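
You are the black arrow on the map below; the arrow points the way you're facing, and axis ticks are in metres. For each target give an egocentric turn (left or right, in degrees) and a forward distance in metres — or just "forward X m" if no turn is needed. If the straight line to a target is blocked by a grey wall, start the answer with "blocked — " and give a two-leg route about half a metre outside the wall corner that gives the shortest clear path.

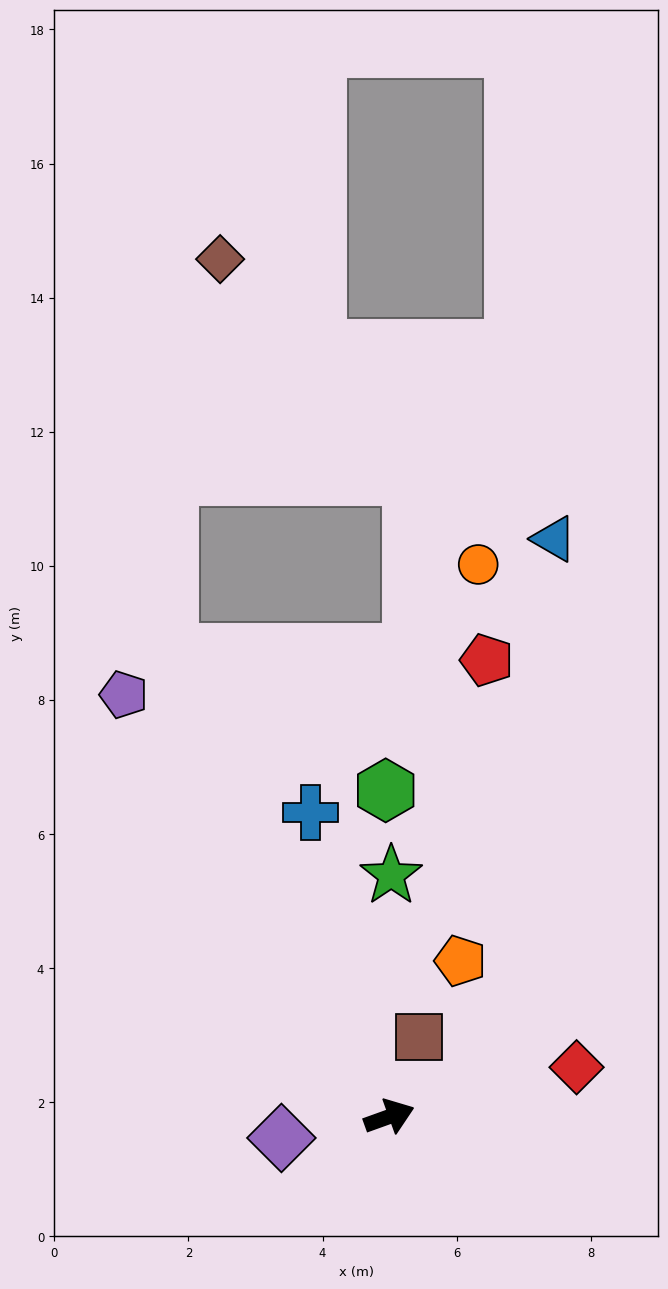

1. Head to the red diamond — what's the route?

turn right 5°, forward 2.9 m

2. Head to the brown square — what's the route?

turn left 50°, forward 1.3 m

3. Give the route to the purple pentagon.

turn left 102°, forward 7.4 m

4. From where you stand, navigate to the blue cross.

turn left 85°, forward 4.7 m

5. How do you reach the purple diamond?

turn left 171°, forward 1.6 m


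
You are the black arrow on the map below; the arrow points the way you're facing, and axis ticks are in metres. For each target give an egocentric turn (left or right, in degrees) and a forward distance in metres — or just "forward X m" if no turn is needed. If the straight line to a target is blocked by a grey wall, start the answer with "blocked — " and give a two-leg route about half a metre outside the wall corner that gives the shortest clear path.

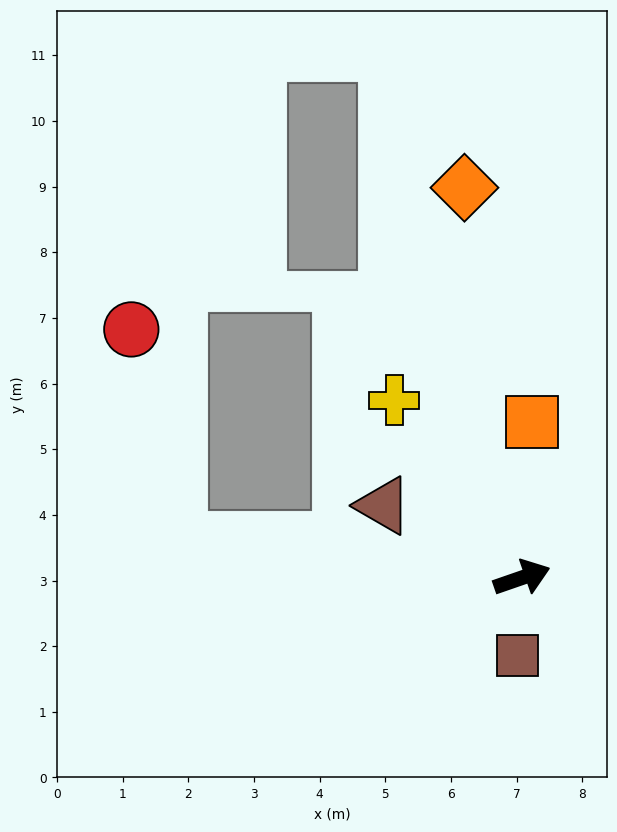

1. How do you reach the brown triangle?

turn left 133°, forward 2.4 m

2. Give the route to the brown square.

turn right 113°, forward 1.2 m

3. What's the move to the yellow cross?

turn left 107°, forward 3.3 m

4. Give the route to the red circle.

blocked — turn left 155°, forward 5.3 m, then turn right 71°, forward 3.3 m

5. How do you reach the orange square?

turn left 67°, forward 2.4 m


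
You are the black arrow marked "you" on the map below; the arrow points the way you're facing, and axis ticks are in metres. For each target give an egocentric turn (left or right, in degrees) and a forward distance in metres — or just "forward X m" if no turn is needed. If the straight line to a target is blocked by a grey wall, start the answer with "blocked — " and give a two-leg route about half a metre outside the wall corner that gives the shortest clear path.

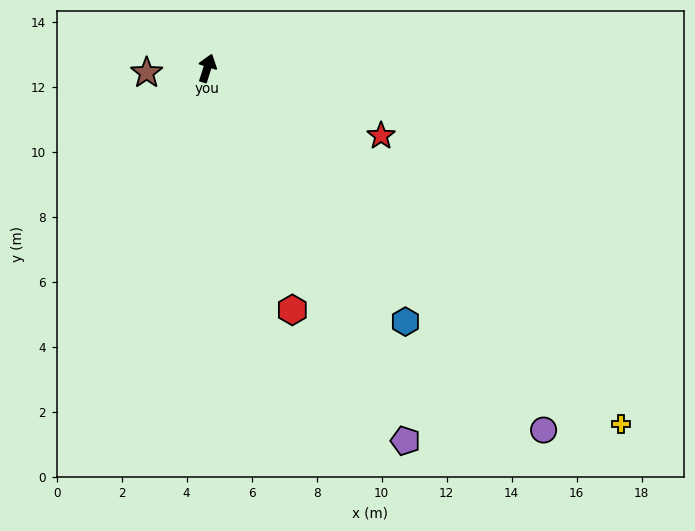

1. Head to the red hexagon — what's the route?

turn right 143°, forward 7.9 m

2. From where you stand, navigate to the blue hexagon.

turn right 124°, forward 9.9 m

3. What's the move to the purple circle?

turn right 119°, forward 15.2 m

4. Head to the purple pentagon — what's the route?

turn right 134°, forward 13.0 m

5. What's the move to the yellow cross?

turn right 113°, forward 16.8 m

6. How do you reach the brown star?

turn left 112°, forward 1.9 m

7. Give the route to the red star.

turn right 94°, forward 5.7 m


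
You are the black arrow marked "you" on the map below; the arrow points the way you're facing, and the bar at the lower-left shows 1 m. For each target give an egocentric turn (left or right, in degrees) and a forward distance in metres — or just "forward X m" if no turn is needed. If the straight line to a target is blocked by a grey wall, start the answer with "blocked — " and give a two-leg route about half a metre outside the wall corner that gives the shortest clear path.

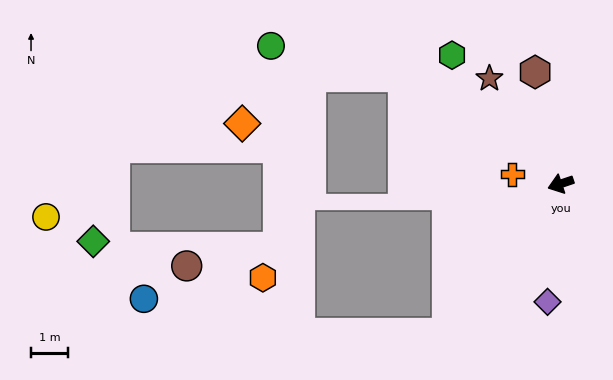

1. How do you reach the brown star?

turn right 75°, forward 3.5 m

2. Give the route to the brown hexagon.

turn right 96°, forward 3.1 m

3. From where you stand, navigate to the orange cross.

turn right 30°, forward 1.3 m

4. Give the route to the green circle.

blocked — turn right 53°, forward 5.2 m, then turn left 22°, forward 3.7 m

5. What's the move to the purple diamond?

turn left 65°, forward 3.2 m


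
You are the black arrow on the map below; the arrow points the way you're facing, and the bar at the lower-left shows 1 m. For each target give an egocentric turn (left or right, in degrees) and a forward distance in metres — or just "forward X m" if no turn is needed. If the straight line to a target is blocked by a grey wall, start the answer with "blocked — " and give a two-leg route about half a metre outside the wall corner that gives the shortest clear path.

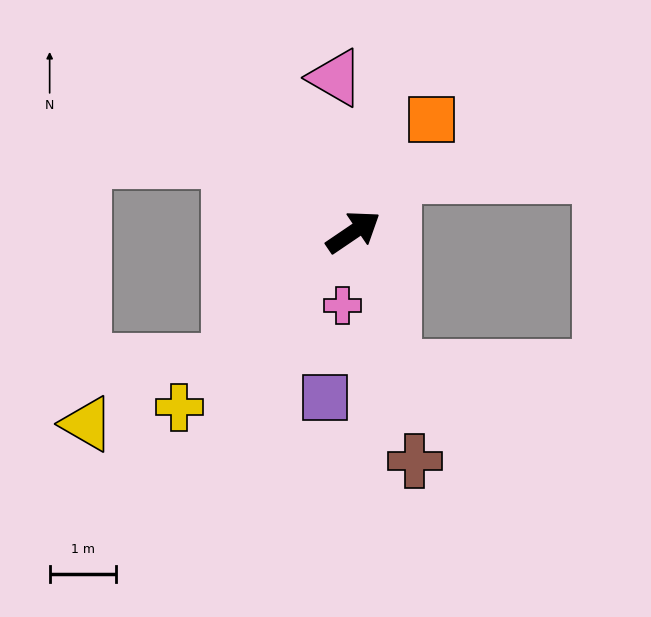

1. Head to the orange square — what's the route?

turn left 21°, forward 2.1 m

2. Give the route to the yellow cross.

turn right 169°, forward 3.7 m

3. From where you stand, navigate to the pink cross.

turn right 133°, forward 1.1 m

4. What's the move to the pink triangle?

turn left 62°, forward 2.4 m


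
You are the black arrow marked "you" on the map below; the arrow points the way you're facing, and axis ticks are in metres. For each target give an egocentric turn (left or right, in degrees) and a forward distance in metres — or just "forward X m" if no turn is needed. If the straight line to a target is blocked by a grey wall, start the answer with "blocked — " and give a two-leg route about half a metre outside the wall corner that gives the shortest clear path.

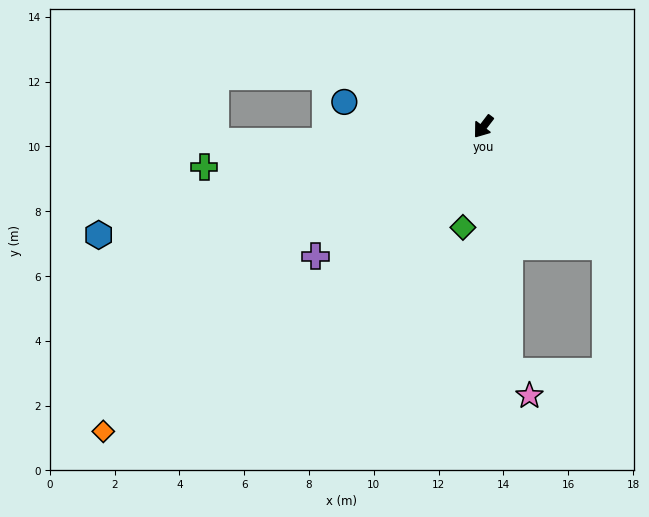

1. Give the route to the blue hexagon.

turn right 37°, forward 12.3 m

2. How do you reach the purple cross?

turn right 15°, forward 6.5 m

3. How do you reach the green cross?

turn right 44°, forward 8.7 m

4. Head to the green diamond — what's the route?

turn left 26°, forward 3.2 m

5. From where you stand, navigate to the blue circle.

turn right 63°, forward 4.4 m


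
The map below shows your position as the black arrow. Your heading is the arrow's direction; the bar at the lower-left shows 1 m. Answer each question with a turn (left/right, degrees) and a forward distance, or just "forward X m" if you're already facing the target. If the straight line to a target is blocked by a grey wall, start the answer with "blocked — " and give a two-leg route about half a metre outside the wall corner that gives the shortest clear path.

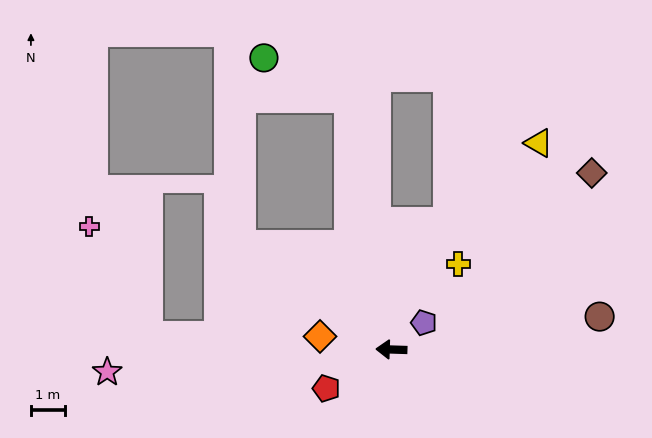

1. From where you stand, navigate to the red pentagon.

turn left 33°, forward 2.2 m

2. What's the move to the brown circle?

turn right 169°, forward 6.2 m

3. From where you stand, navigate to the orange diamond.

turn right 9°, forward 2.1 m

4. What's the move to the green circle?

blocked — turn right 78°, forward 7.4 m, then turn left 54°, forward 2.8 m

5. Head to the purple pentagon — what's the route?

turn right 139°, forward 1.2 m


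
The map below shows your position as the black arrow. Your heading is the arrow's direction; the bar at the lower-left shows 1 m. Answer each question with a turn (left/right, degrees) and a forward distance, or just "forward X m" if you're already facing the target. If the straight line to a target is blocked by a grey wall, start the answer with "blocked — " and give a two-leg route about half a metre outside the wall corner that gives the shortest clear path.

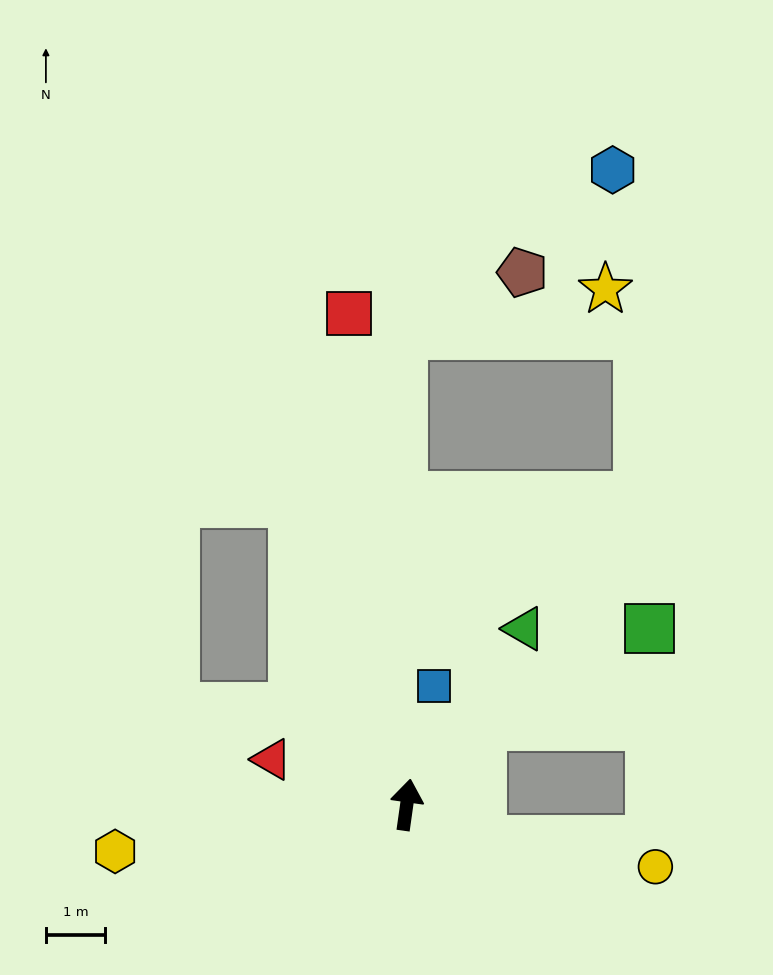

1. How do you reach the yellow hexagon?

turn left 107°, forward 5.0 m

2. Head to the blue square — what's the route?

turn right 5°, forward 2.1 m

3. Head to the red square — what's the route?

turn left 15°, forward 8.4 m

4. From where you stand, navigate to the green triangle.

turn right 26°, forward 3.6 m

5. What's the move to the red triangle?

turn left 79°, forward 2.4 m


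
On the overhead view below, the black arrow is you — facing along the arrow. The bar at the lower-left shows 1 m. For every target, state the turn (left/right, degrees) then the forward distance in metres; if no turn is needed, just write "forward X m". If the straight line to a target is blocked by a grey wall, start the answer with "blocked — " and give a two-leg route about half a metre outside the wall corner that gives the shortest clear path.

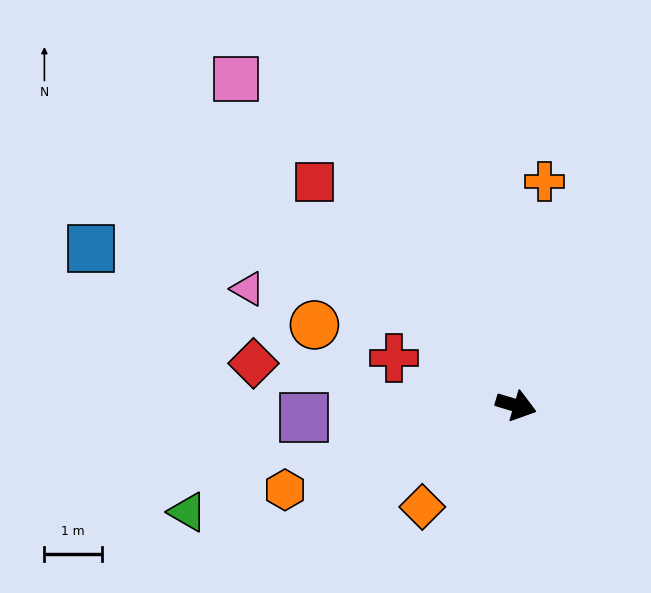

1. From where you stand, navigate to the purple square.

turn right 160°, forward 3.7 m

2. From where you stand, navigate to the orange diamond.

turn right 116°, forward 2.4 m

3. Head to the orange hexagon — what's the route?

turn right 143°, forward 4.3 m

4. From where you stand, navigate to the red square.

turn left 149°, forward 5.2 m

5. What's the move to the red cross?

turn left 175°, forward 2.3 m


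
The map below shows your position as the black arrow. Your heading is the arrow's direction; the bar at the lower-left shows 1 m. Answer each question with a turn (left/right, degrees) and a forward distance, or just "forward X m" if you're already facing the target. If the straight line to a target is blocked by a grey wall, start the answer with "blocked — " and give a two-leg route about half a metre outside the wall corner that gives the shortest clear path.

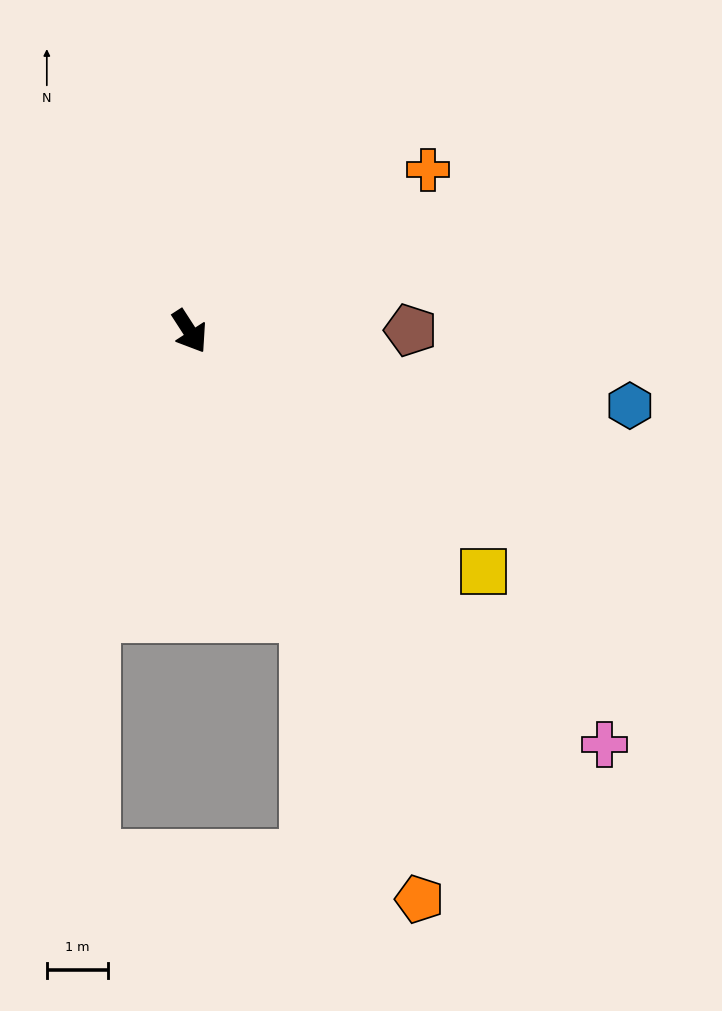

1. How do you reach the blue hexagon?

turn left 48°, forward 7.3 m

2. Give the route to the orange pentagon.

turn right 11°, forward 10.0 m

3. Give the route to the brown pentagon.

turn left 57°, forward 3.6 m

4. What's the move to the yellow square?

turn left 18°, forward 6.2 m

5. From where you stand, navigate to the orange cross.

turn left 91°, forward 4.7 m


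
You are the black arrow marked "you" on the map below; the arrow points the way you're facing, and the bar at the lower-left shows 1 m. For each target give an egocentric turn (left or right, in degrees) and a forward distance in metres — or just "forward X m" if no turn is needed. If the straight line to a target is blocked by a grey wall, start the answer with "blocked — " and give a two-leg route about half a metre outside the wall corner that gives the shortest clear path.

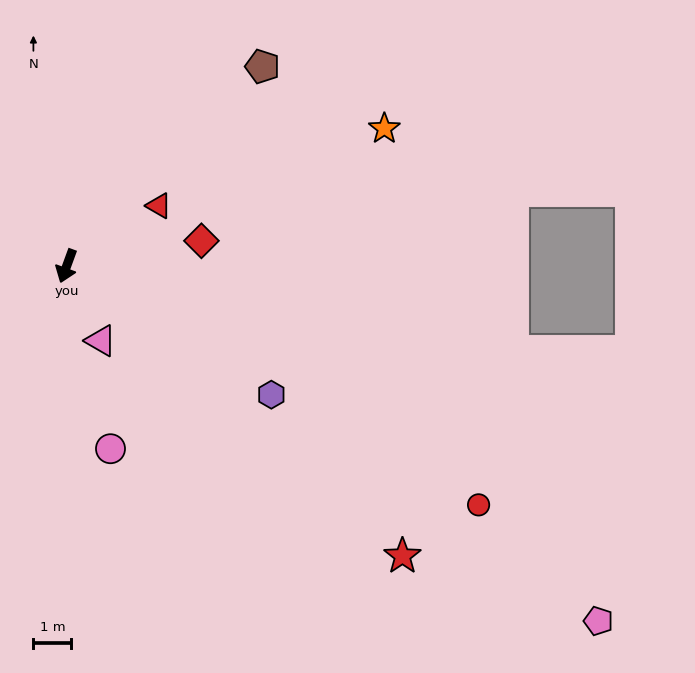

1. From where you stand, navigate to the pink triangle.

turn left 45°, forward 2.2 m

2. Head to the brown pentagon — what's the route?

turn left 156°, forward 7.4 m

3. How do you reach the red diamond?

turn left 121°, forward 3.6 m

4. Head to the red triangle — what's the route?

turn left 143°, forward 2.9 m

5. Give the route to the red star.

turn left 69°, forward 11.7 m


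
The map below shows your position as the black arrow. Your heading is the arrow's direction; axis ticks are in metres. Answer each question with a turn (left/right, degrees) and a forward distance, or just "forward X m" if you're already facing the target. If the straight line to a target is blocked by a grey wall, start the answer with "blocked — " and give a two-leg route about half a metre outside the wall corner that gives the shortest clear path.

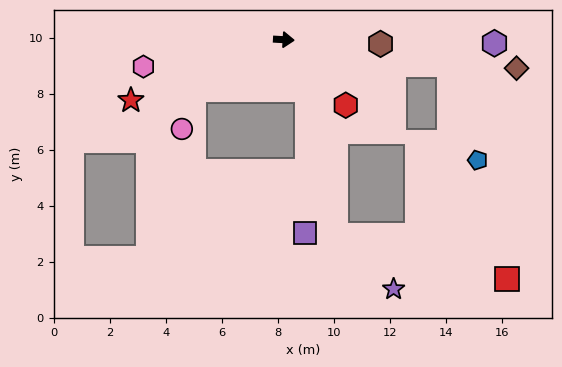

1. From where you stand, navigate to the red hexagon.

turn right 43°, forward 3.2 m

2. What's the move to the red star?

turn right 155°, forward 5.9 m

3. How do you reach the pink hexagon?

turn right 166°, forward 5.1 m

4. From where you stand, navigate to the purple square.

blocked — turn right 63°, forward 2.0 m, then turn right 24°, forward 5.1 m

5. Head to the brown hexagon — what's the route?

forward 3.5 m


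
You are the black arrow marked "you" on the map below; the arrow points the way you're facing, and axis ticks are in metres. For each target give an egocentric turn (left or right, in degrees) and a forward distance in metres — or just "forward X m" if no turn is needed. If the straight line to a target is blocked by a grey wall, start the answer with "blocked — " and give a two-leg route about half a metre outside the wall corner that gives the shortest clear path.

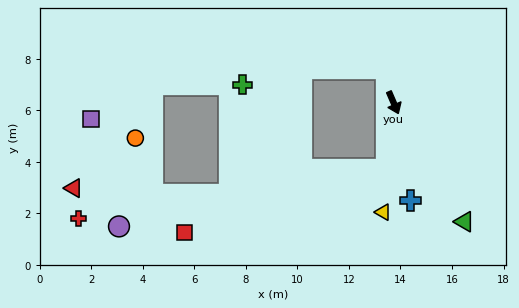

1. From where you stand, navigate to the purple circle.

blocked — turn right 29°, forward 2.6 m, then turn right 72°, forward 10.6 m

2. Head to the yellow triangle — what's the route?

turn right 29°, forward 4.3 m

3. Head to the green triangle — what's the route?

turn left 7°, forward 5.4 m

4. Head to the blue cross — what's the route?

turn right 14°, forward 3.9 m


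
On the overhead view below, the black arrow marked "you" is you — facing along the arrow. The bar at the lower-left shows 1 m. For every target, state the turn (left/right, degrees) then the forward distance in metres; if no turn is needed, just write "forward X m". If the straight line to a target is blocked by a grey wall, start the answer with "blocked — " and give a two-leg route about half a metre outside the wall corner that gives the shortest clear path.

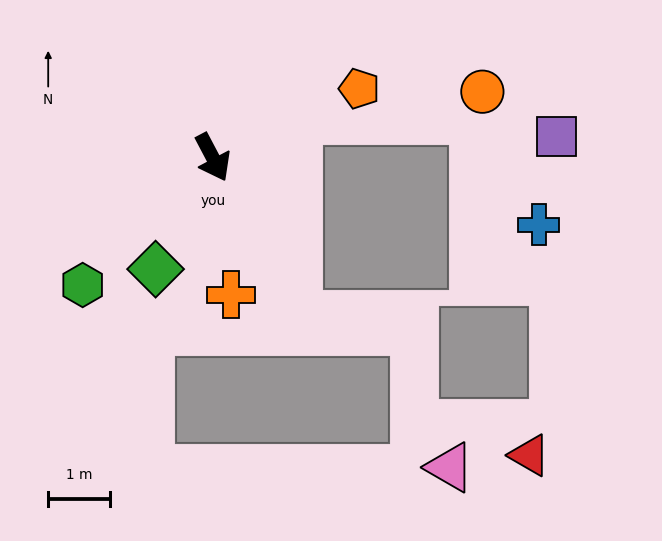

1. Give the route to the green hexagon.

turn right 73°, forward 2.9 m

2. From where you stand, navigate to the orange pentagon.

turn left 87°, forward 2.6 m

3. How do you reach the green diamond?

turn right 55°, forward 2.0 m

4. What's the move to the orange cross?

turn right 20°, forward 2.2 m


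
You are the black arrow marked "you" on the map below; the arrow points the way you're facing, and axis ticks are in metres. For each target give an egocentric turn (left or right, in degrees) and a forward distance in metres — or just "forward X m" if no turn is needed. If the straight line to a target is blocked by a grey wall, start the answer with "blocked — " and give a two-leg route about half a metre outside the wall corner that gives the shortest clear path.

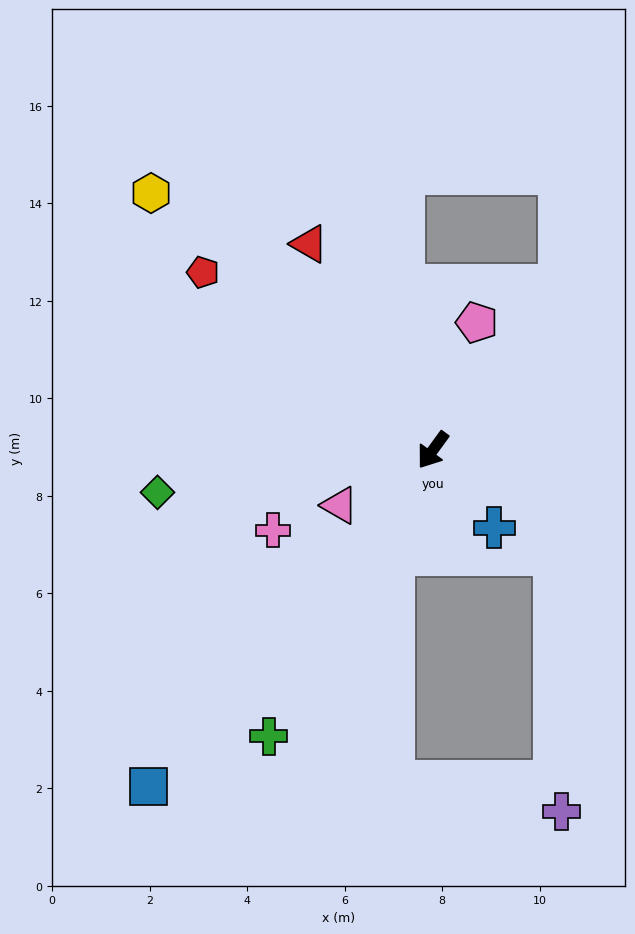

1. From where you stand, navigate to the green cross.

turn left 6°, forward 6.8 m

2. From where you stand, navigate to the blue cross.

turn left 74°, forward 2.0 m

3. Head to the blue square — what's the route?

turn right 4°, forward 9.0 m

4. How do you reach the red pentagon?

turn right 92°, forward 6.0 m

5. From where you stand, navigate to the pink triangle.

turn right 23°, forward 2.2 m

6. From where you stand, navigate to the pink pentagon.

turn right 163°, forward 2.8 m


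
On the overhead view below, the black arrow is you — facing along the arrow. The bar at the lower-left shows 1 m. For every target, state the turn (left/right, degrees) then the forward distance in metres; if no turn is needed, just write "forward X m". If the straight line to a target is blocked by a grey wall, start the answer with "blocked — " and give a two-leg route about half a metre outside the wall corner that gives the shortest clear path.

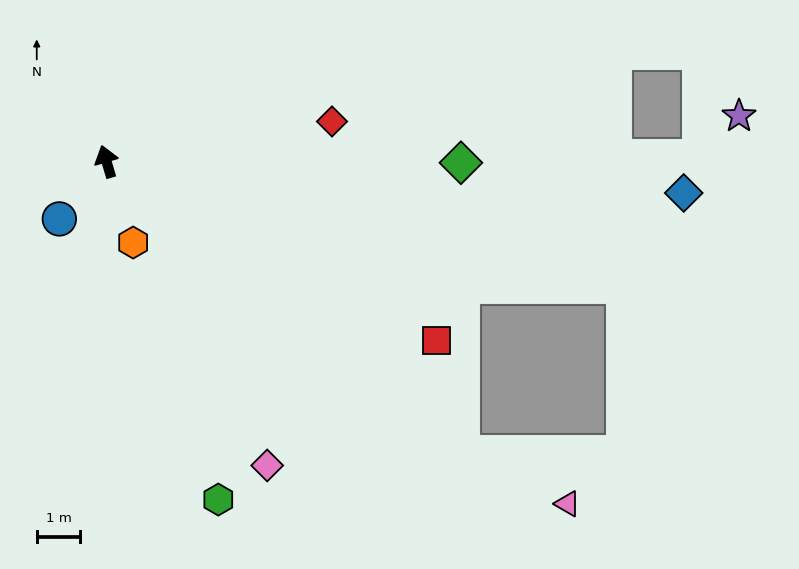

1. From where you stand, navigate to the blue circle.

turn left 124°, forward 1.7 m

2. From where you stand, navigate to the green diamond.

turn right 107°, forward 8.2 m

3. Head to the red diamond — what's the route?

turn right 96°, forward 5.3 m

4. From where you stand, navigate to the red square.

turn right 135°, forward 8.6 m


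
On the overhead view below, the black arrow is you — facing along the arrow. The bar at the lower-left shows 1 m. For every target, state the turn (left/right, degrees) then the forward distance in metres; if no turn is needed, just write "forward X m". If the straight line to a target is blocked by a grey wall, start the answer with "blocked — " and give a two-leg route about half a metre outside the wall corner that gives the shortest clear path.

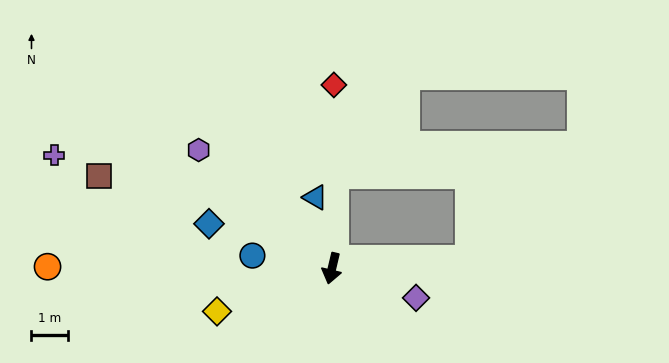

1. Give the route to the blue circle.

turn right 86°, forward 2.2 m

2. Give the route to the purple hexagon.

turn right 118°, forward 4.9 m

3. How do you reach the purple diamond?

turn left 84°, forward 2.4 m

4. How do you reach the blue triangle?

turn right 154°, forward 2.0 m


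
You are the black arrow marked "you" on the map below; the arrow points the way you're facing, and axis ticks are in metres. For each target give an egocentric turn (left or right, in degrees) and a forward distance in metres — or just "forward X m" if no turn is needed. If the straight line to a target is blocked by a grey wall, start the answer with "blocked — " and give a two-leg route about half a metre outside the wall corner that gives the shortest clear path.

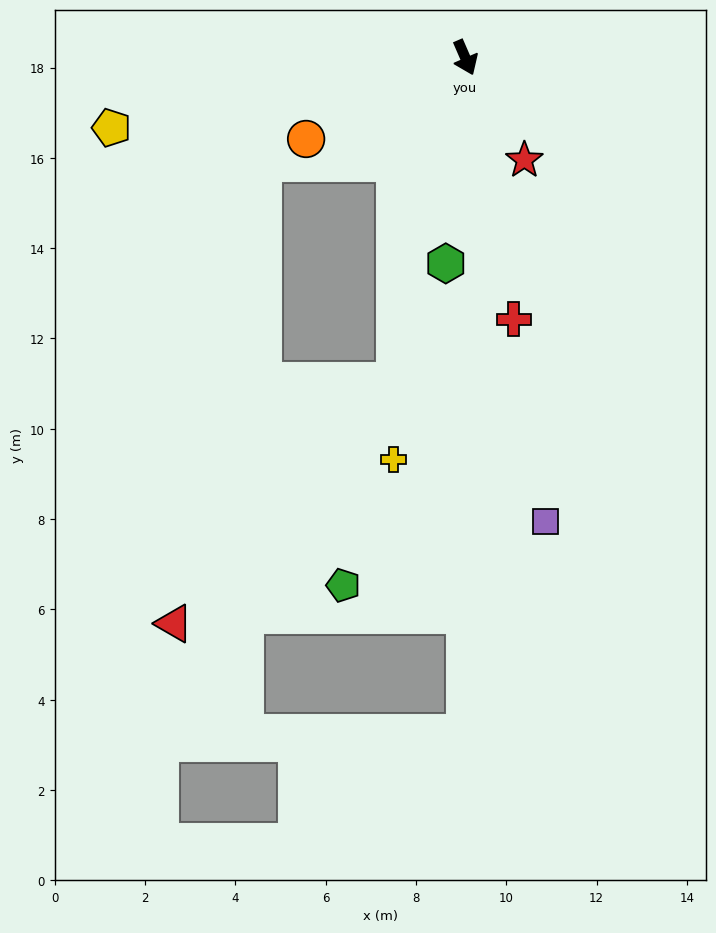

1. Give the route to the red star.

turn left 7°, forward 2.6 m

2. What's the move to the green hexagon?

turn right 29°, forward 4.6 m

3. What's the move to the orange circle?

turn right 86°, forward 4.0 m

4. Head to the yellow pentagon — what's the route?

turn right 102°, forward 8.0 m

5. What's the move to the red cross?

turn right 13°, forward 5.9 m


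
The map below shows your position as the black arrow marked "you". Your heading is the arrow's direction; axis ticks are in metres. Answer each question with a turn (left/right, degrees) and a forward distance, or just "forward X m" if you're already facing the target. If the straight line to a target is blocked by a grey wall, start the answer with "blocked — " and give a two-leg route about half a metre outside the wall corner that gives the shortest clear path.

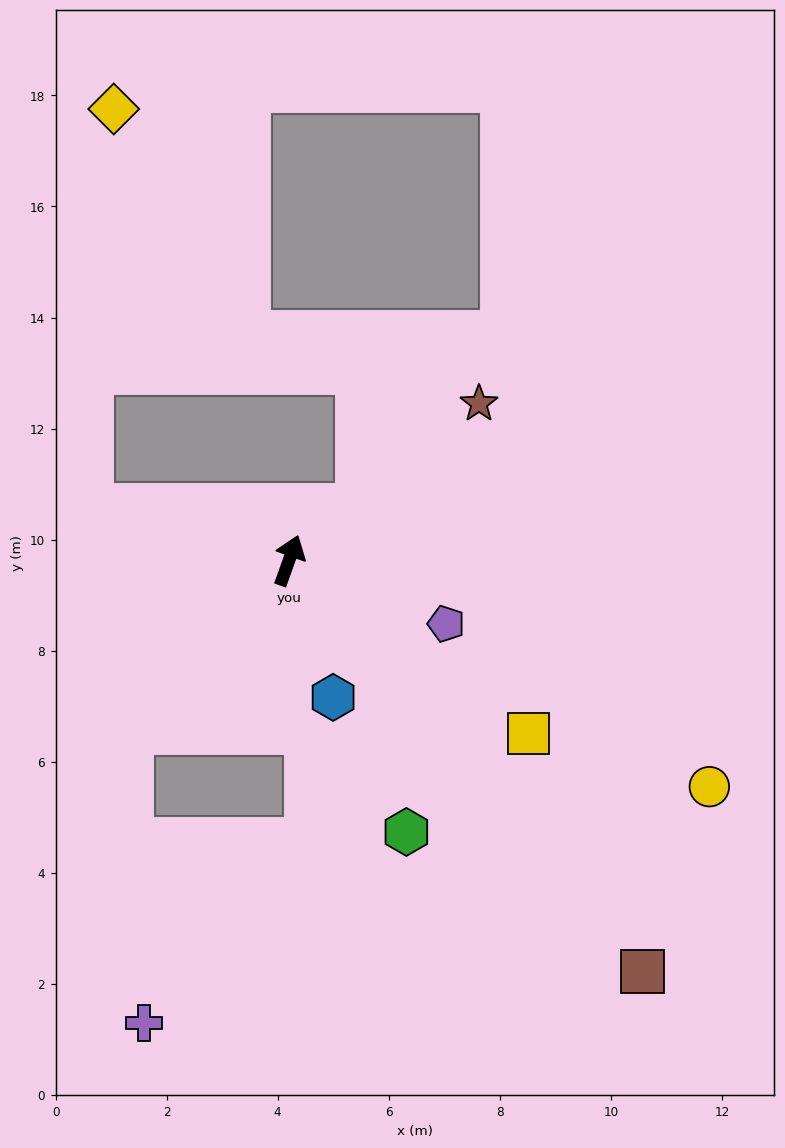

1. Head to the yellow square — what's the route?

turn right 106°, forward 5.3 m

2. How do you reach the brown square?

turn right 120°, forward 9.8 m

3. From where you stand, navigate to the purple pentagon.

turn right 92°, forward 3.1 m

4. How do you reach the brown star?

turn right 31°, forward 4.4 m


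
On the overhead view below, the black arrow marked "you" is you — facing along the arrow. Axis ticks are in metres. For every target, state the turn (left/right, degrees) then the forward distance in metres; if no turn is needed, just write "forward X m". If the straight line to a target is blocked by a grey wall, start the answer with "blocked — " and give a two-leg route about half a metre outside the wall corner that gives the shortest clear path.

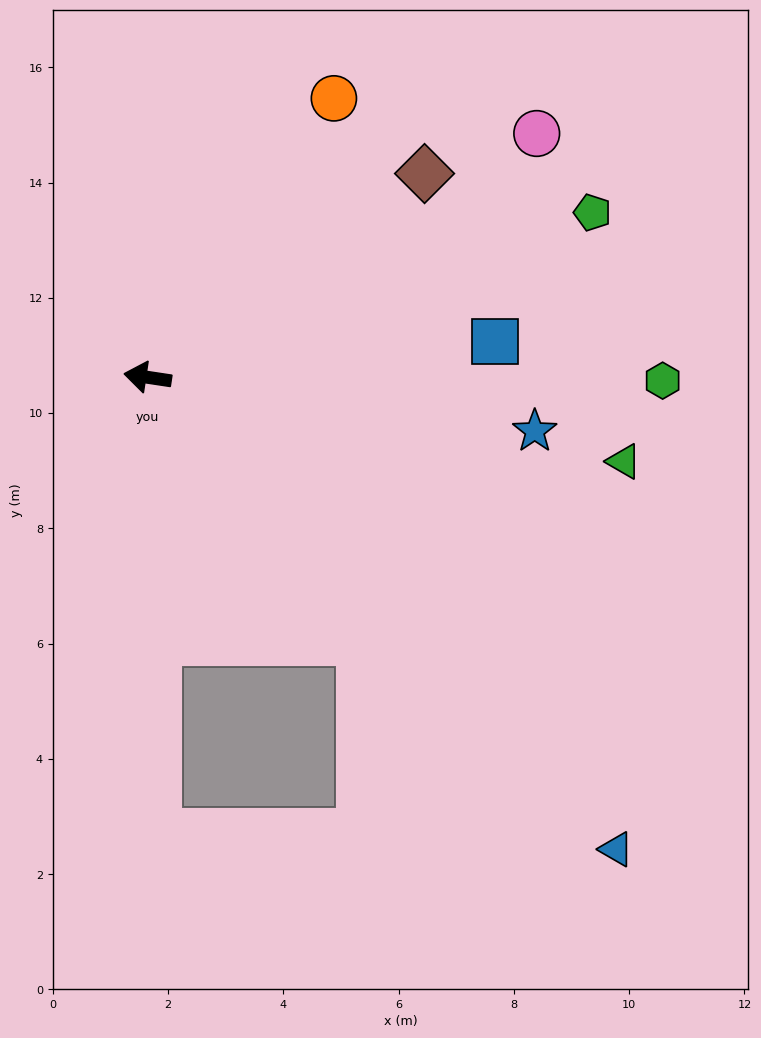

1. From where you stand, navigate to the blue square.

turn right 166°, forward 6.1 m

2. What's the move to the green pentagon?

turn right 151°, forward 8.2 m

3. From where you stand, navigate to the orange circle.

turn right 115°, forward 5.8 m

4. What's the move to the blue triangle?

turn left 143°, forward 11.5 m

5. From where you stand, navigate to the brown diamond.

turn right 135°, forward 6.0 m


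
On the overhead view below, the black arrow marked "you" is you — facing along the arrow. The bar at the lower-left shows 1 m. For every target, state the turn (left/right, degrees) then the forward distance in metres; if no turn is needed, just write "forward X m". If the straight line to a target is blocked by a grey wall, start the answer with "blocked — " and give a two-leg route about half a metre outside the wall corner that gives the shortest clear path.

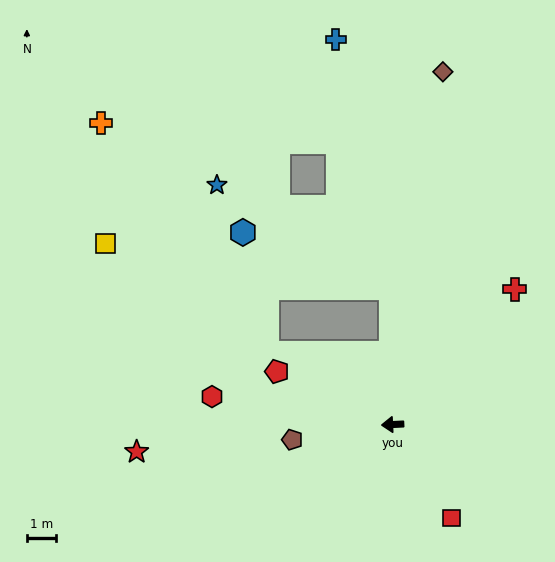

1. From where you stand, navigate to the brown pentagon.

turn left 6°, forward 3.5 m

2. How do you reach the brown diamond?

turn right 101°, forward 12.4 m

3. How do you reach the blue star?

blocked — turn right 92°, forward 4.8 m, then turn left 58°, forward 7.0 m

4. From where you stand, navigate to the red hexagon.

turn right 12°, forward 6.4 m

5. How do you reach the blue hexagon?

blocked — turn right 92°, forward 4.8 m, then turn left 68°, forward 5.5 m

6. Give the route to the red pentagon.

turn right 27°, forward 4.4 m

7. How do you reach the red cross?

turn right 135°, forward 6.4 m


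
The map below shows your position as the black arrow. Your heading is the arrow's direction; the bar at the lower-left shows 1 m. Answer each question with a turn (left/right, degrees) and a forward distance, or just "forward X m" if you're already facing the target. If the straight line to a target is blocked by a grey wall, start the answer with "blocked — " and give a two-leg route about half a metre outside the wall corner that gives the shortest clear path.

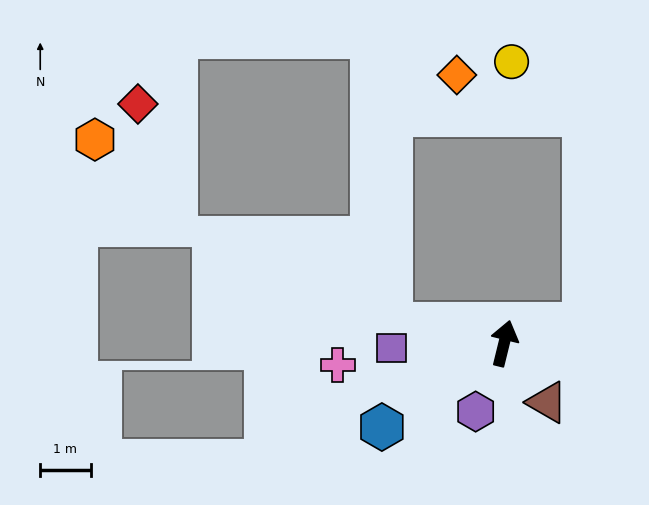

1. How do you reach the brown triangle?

turn right 130°, forward 1.5 m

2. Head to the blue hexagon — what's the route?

turn left 138°, forward 2.9 m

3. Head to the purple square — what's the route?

turn left 106°, forward 2.2 m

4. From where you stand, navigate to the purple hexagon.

turn left 171°, forward 1.5 m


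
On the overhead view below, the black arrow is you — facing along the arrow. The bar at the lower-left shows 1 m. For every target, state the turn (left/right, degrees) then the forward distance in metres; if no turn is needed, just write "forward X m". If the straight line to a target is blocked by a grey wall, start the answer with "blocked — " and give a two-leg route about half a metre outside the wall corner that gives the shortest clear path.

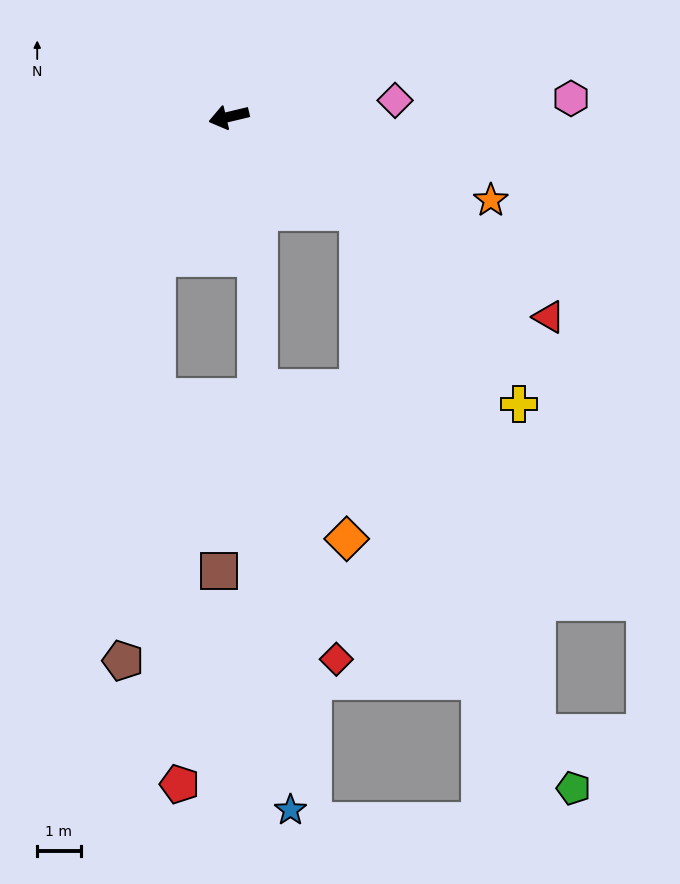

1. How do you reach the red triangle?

turn left 135°, forward 8.7 m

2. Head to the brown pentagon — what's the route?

blocked — turn left 50°, forward 3.7 m, then turn left 22°, forward 9.3 m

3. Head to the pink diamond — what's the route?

turn left 172°, forward 3.8 m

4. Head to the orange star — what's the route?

turn left 149°, forward 6.3 m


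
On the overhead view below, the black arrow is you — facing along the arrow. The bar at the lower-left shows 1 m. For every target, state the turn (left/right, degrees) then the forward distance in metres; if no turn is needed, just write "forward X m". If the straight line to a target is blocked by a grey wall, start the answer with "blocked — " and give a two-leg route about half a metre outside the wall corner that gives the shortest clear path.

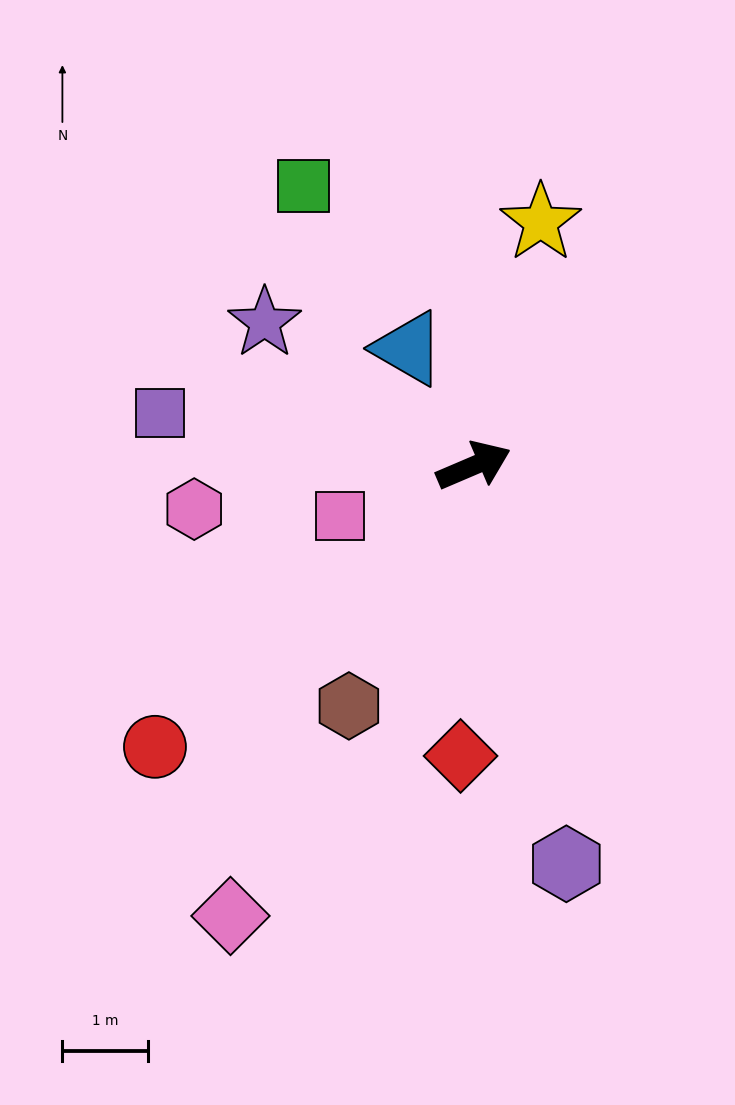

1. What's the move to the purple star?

turn left 123°, forward 3.0 m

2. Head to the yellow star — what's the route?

turn left 52°, forward 2.9 m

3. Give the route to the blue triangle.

turn left 96°, forward 1.6 m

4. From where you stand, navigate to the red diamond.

turn right 116°, forward 3.4 m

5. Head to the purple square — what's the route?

turn left 147°, forward 3.7 m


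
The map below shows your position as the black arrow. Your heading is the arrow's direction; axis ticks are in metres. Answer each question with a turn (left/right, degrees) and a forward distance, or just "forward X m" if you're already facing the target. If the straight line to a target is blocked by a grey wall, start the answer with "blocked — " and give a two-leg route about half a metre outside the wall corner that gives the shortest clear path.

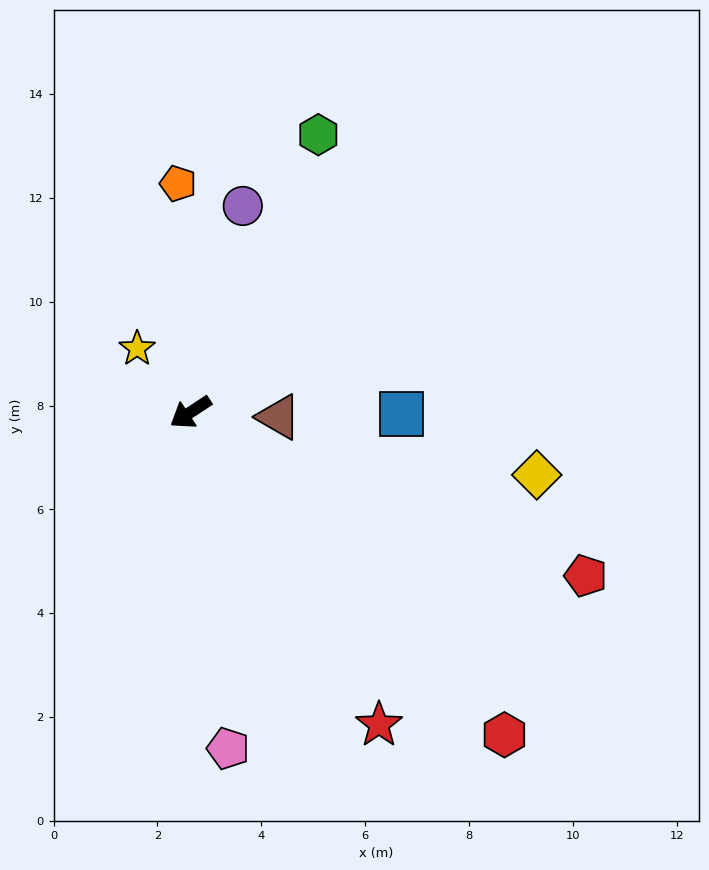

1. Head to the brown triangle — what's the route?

turn left 144°, forward 1.7 m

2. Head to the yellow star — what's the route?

turn right 83°, forward 1.6 m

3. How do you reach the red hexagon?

turn left 101°, forward 8.7 m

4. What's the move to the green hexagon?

turn right 148°, forward 5.9 m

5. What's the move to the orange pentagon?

turn right 120°, forward 4.4 m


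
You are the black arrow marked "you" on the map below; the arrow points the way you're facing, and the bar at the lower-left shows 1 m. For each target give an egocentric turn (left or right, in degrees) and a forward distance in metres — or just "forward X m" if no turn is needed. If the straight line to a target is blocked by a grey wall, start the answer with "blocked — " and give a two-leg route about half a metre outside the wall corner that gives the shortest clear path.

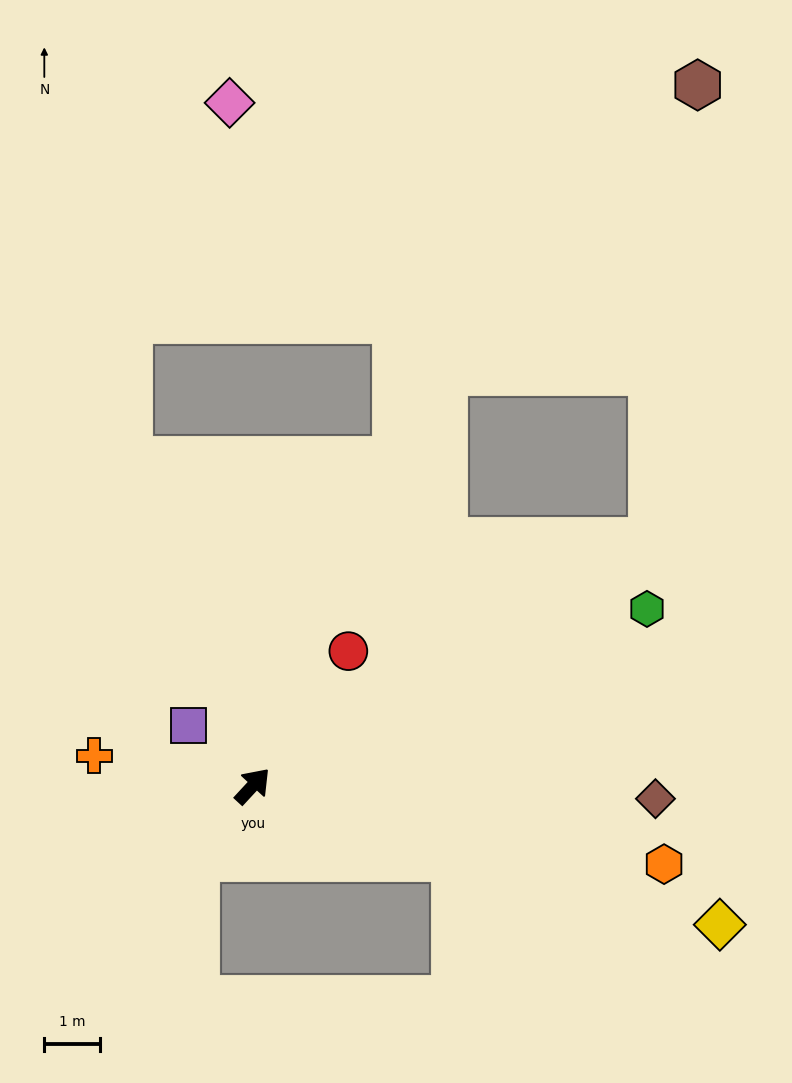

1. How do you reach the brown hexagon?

blocked — turn left 18°, forward 8.2 m, then turn right 17°, forward 6.9 m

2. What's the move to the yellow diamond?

turn right 64°, forward 8.8 m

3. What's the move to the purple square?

turn left 90°, forward 1.6 m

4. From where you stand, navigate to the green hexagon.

turn right 23°, forward 7.8 m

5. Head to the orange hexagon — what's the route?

turn right 58°, forward 7.6 m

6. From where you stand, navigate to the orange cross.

turn left 122°, forward 2.9 m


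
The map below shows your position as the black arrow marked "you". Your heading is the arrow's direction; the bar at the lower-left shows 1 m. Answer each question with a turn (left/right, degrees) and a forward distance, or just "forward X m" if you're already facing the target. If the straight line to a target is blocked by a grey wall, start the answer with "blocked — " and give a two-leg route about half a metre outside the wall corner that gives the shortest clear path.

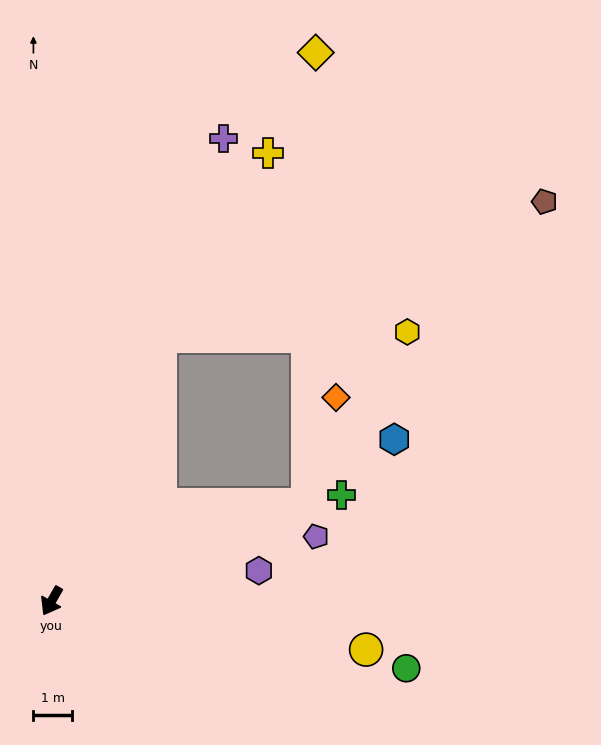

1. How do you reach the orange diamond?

blocked — turn left 140°, forward 7.0 m, then turn left 55°, forward 2.8 m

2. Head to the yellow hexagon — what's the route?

blocked — turn left 140°, forward 7.0 m, then turn left 40°, forward 5.1 m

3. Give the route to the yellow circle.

turn left 111°, forward 8.2 m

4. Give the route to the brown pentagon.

blocked — turn right 173°, forward 7.3 m, then turn right 48°, forward 10.4 m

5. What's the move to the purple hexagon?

turn left 128°, forward 5.4 m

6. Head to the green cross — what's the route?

turn left 140°, forward 7.9 m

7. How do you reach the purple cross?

turn right 171°, forward 12.6 m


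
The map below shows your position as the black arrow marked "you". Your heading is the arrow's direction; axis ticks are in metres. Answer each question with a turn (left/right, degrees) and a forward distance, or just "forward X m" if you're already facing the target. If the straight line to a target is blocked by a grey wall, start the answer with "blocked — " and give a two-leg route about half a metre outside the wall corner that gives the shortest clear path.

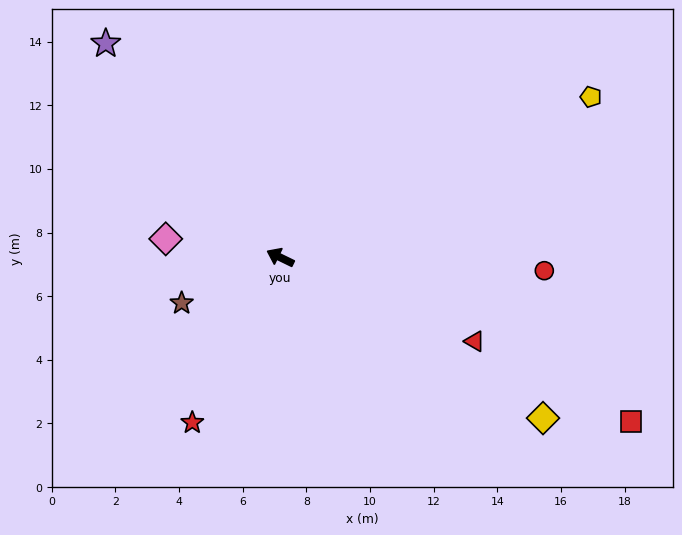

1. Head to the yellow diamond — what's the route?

turn left 174°, forward 9.7 m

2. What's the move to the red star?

turn left 88°, forward 5.9 m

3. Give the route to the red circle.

turn right 157°, forward 8.3 m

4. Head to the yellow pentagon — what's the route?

turn right 127°, forward 11.0 m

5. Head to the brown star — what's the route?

turn left 51°, forward 3.4 m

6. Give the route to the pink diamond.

turn left 17°, forward 3.6 m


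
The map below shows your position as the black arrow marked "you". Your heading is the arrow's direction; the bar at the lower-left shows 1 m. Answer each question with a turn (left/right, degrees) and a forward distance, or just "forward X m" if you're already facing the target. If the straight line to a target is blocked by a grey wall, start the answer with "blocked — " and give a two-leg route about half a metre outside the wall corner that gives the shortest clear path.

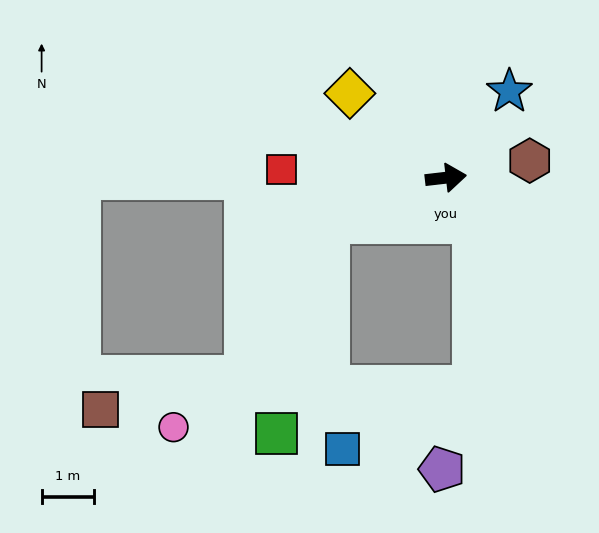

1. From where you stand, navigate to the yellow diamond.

turn left 132°, forward 2.5 m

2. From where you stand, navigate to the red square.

turn left 170°, forward 3.2 m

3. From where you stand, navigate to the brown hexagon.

turn left 5°, forward 1.6 m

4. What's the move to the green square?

blocked — turn right 166°, forward 2.4 m, then turn left 56°, forward 4.2 m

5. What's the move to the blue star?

turn left 47°, forward 2.1 m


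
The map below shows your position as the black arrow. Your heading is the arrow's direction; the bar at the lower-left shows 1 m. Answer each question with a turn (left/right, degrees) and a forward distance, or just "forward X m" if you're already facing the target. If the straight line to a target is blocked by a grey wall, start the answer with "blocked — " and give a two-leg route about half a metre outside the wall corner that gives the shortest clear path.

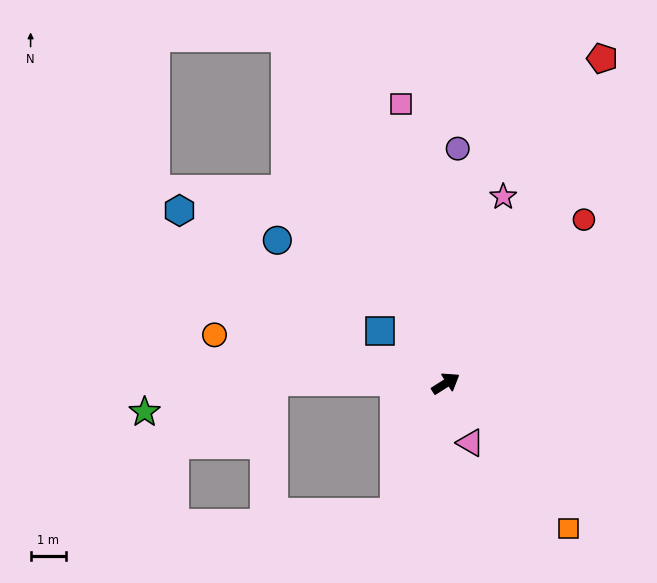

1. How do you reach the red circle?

turn left 17°, forward 6.0 m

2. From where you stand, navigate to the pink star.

turn left 41°, forward 5.5 m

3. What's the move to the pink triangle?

turn right 100°, forward 1.8 m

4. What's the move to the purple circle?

turn left 55°, forward 6.6 m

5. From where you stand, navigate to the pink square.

turn left 67°, forward 8.0 m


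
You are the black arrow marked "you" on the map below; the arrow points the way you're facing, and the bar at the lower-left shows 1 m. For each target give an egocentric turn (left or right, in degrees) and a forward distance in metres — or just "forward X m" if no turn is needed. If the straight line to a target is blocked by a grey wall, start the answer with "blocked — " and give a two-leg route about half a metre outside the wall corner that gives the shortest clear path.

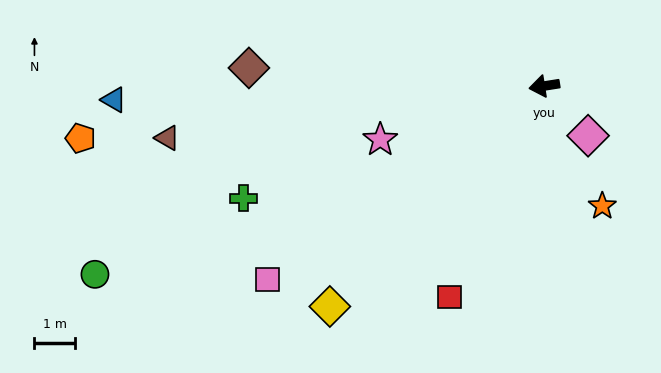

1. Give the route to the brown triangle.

forward 9.3 m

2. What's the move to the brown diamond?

turn right 12°, forward 7.3 m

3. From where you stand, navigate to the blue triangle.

turn right 7°, forward 10.6 m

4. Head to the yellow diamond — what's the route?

turn left 37°, forward 7.5 m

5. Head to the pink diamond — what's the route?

turn left 122°, forward 1.6 m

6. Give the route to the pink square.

turn left 26°, forward 8.3 m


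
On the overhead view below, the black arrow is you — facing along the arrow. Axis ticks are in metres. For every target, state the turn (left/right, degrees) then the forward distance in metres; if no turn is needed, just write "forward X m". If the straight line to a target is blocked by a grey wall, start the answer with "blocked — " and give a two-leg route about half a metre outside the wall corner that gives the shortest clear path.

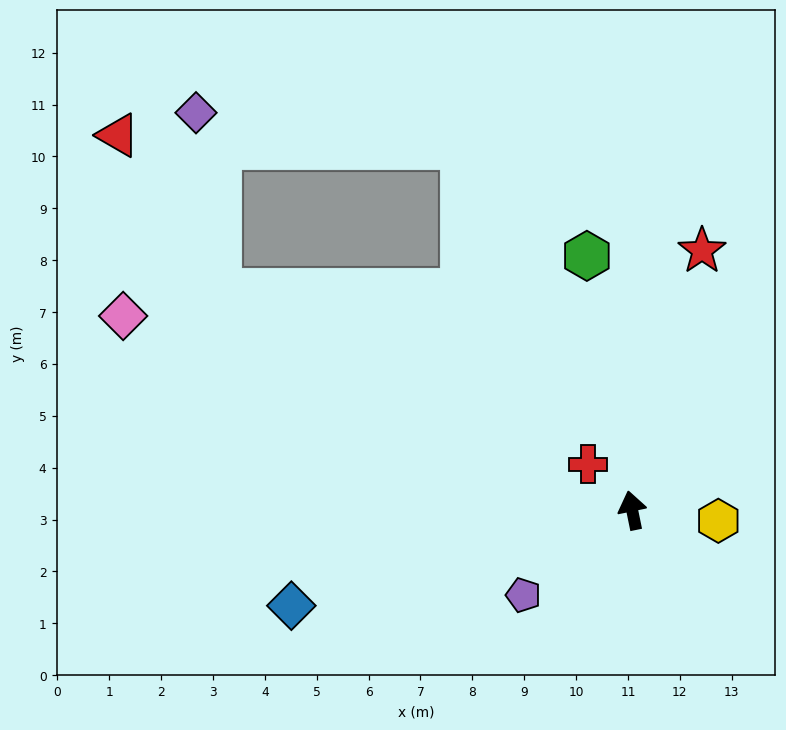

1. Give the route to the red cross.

turn left 32°, forward 1.2 m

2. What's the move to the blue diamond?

turn left 94°, forward 6.8 m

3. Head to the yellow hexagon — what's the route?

turn right 109°, forward 1.7 m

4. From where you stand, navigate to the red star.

turn right 27°, forward 5.2 m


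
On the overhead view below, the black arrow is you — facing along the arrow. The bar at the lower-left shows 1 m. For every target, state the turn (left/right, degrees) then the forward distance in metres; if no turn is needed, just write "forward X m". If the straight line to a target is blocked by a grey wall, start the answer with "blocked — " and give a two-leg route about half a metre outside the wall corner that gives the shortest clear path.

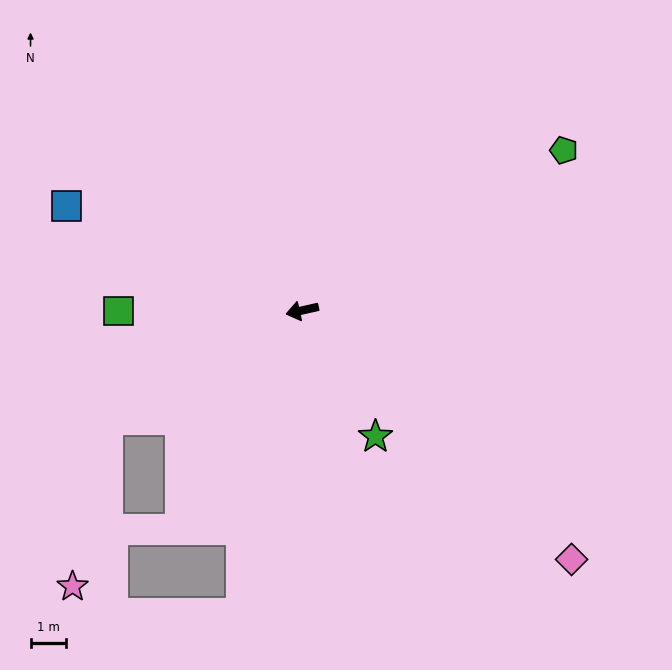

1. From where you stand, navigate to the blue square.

turn right 36°, forward 7.4 m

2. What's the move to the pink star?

blocked — turn left 17°, forward 6.4 m, then turn left 48°, forward 4.9 m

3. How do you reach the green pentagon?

turn right 161°, forward 8.8 m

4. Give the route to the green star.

turn left 108°, forward 4.2 m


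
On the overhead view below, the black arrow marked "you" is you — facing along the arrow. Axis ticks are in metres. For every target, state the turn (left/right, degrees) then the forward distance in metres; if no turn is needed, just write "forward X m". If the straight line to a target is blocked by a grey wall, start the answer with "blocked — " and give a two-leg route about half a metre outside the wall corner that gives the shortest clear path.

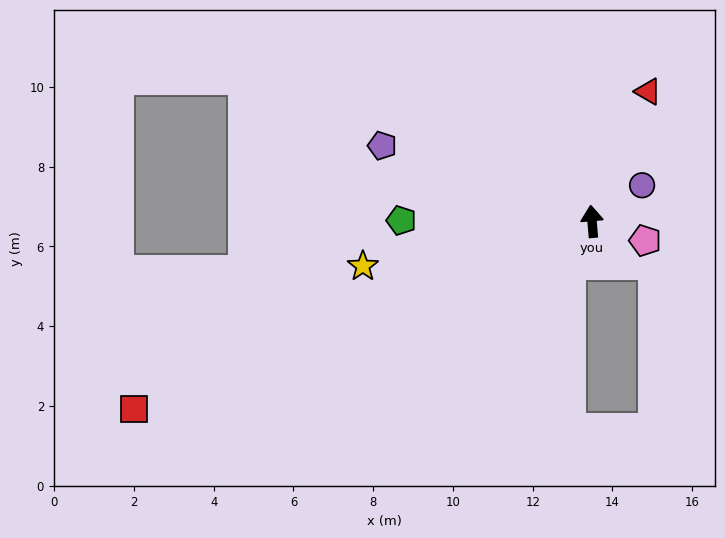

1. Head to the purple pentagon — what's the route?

turn left 65°, forward 5.6 m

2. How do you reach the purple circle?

turn right 59°, forward 1.5 m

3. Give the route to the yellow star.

turn left 96°, forward 5.9 m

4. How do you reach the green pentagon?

turn left 85°, forward 4.8 m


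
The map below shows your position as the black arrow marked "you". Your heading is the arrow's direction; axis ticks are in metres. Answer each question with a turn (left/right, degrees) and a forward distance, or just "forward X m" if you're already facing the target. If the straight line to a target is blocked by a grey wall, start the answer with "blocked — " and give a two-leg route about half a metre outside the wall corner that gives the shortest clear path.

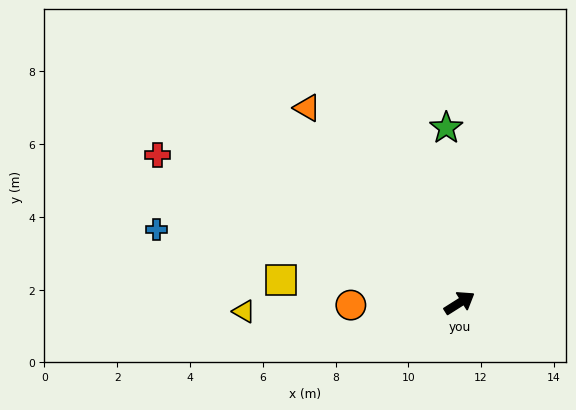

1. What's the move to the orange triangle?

turn left 96°, forward 6.8 m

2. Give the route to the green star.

turn left 62°, forward 4.8 m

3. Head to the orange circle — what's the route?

turn left 149°, forward 3.0 m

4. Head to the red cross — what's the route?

turn left 122°, forward 9.2 m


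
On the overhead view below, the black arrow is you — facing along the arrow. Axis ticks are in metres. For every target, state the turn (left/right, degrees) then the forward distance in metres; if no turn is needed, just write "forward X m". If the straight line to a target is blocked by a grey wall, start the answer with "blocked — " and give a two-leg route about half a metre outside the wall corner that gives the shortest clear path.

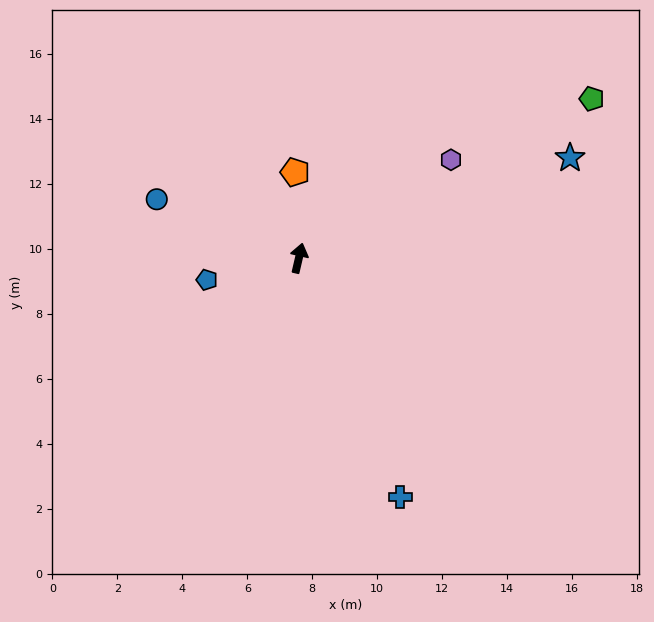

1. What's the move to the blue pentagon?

turn left 116°, forward 2.9 m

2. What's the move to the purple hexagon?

turn right 44°, forward 5.6 m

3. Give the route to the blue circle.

turn left 81°, forward 4.7 m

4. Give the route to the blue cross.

turn right 144°, forward 8.0 m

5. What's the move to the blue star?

turn right 57°, forward 8.9 m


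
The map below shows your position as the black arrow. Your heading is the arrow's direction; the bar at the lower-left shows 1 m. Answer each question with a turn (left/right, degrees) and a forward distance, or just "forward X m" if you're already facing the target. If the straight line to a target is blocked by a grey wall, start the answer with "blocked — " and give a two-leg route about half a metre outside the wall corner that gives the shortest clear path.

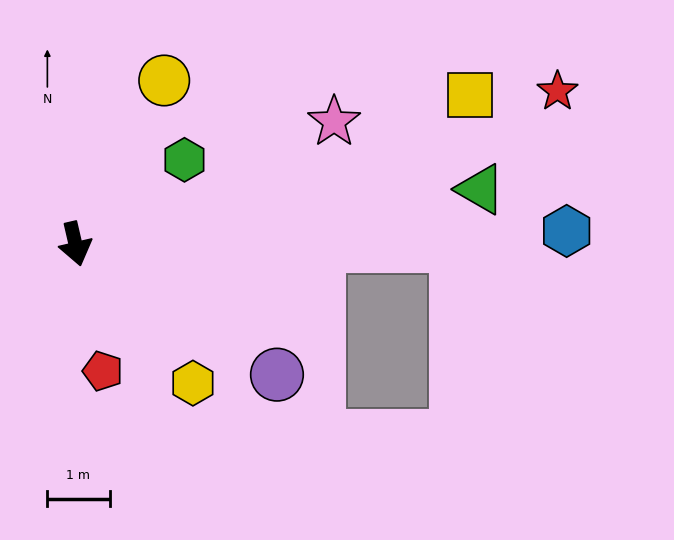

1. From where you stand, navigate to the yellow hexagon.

turn left 27°, forward 2.9 m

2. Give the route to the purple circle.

turn left 44°, forward 3.9 m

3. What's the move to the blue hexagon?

turn left 78°, forward 7.9 m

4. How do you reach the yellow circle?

turn left 138°, forward 3.0 m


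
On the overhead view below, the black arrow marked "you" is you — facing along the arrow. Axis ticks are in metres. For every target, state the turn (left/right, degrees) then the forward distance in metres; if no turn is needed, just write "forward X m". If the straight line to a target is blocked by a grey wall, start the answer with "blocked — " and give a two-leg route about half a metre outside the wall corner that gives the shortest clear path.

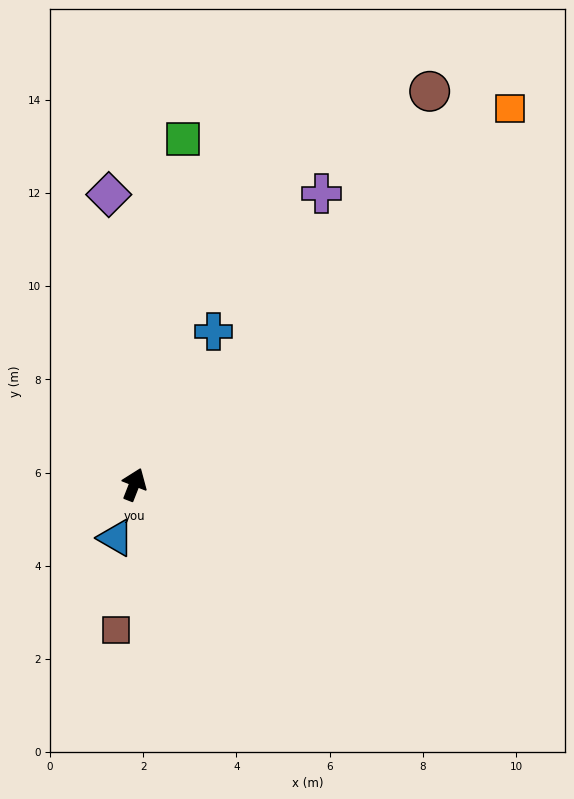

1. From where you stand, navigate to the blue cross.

turn right 6°, forward 3.7 m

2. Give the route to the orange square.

turn right 24°, forward 11.4 m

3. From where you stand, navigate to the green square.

turn left 13°, forward 7.5 m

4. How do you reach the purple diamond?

turn left 26°, forward 6.2 m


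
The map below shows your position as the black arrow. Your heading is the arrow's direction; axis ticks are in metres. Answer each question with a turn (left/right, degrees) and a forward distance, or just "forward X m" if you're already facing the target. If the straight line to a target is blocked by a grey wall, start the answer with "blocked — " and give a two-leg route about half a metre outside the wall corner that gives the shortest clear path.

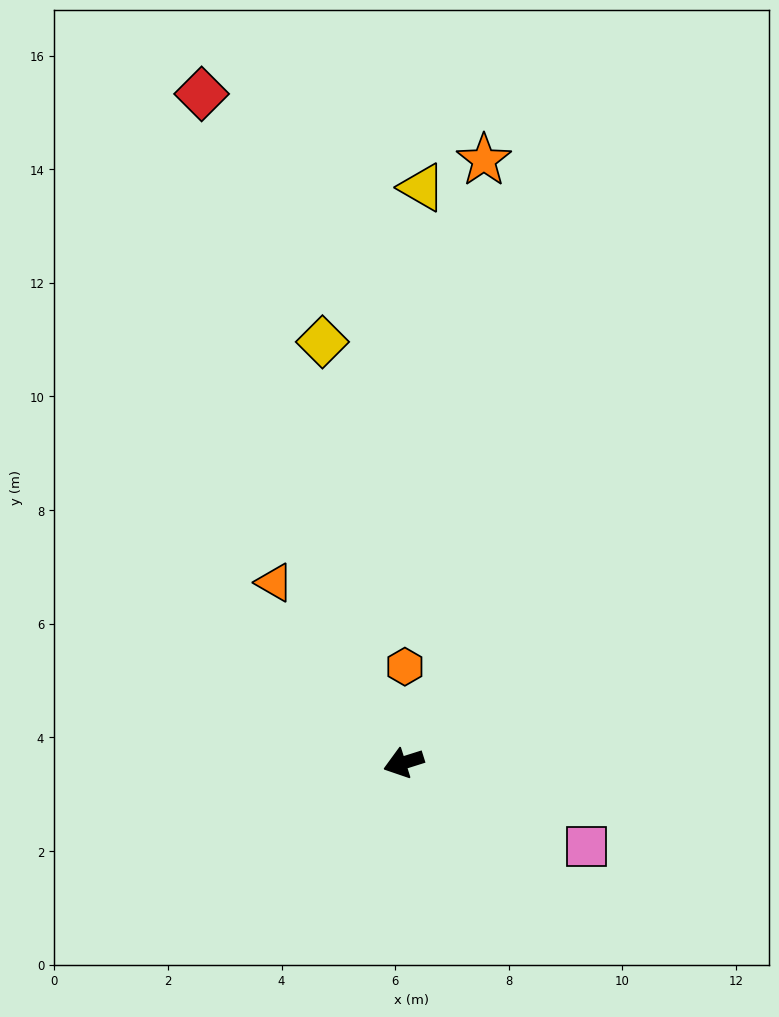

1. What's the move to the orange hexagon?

turn right 108°, forward 1.7 m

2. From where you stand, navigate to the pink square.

turn left 138°, forward 3.5 m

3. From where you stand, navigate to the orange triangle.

turn right 72°, forward 3.9 m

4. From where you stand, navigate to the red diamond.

turn right 91°, forward 12.3 m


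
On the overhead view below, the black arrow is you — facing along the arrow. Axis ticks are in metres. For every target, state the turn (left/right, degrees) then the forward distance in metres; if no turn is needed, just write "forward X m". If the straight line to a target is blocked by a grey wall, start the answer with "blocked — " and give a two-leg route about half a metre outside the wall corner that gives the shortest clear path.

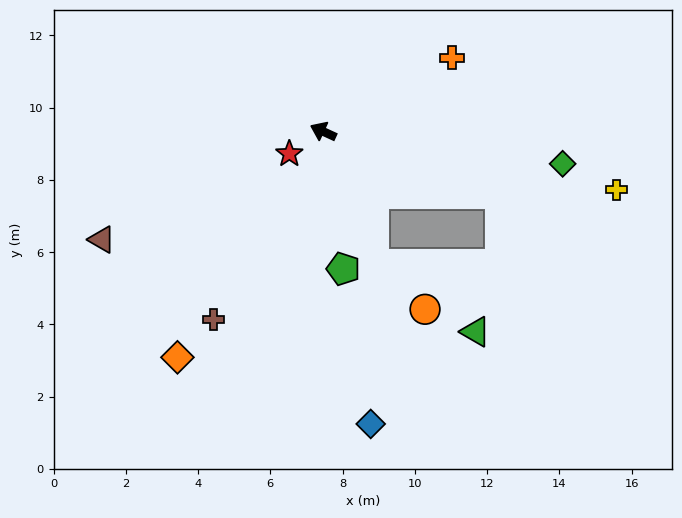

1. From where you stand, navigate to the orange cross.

turn right 125°, forward 4.1 m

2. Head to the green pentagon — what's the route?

turn left 123°, forward 3.8 m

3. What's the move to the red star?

turn left 58°, forward 1.1 m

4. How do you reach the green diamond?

turn right 163°, forward 6.7 m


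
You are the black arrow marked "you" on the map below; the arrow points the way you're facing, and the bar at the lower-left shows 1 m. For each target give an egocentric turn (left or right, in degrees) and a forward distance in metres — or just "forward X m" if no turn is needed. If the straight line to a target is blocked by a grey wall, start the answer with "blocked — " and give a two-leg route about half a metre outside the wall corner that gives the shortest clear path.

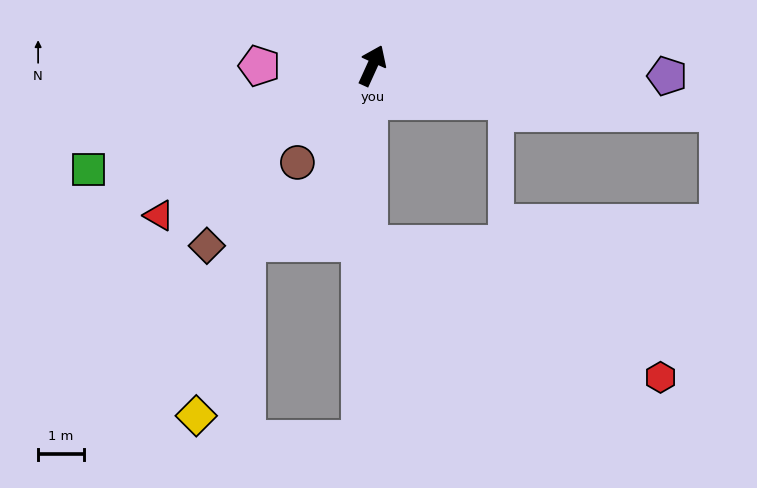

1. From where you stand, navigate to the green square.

turn left 134°, forward 6.5 m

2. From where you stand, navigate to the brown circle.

turn left 167°, forward 2.7 m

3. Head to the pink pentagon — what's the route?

turn left 115°, forward 2.4 m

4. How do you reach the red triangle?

turn left 150°, forward 5.7 m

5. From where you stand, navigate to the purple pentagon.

turn right 68°, forward 6.4 m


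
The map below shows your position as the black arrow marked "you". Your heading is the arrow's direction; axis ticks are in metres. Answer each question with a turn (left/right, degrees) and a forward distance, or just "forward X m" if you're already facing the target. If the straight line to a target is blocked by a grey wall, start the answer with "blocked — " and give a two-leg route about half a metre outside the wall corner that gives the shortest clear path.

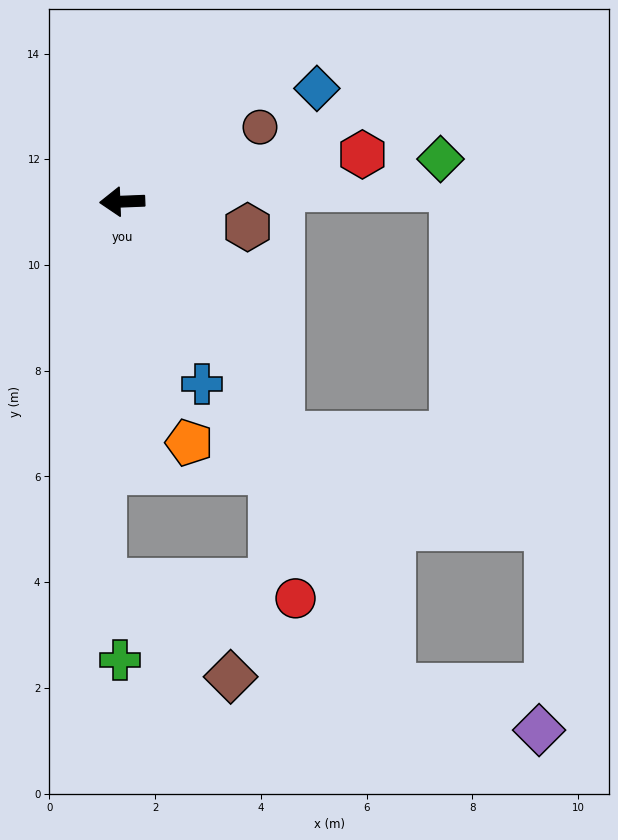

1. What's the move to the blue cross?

turn left 111°, forward 3.8 m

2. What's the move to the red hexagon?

turn right 171°, forward 4.6 m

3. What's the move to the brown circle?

turn right 154°, forward 3.0 m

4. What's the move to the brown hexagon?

turn left 166°, forward 2.4 m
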